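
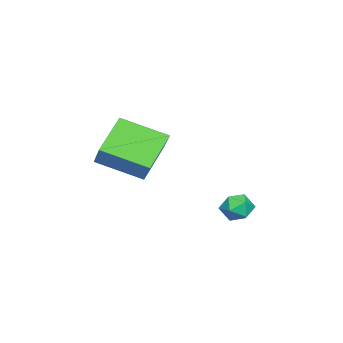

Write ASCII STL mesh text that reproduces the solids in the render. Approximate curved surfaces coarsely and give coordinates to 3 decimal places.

solid 
facet normal -0.628 -0.390 -0.673
outer loop
vertex 0.839 -2.687 0.564
vertex -0.605 -2.417 1.754
vertex 0.529 -0.804 -0.238
endloop
endfacet
facet normal 0.764 -0.142 -0.630
outer loop
vertex 1.465 -0.223 0.766
vertex 0.839 -2.687 0.564
vertex 0.529 -0.804 -0.238
endloop
endfacet
facet normal -0.628 -0.390 -0.673
outer loop
vertex 0.529 -0.804 -0.238
vertex -0.605 -2.417 1.754
vertex -0.914 -0.534 0.952
endloop
endfacet
facet normal -0.149 0.910 -0.387
outer loop
vertex -0.914 -0.534 0.952
vertex 1.465 -0.223 0.766
vertex 0.529 -0.804 -0.238
endloop
endfacet
facet normal 0.149 -0.910 0.387
outer loop
vertex 0.839 -2.687 0.564
vertex 0.331 -1.836 2.758
vertex -0.605 -2.417 1.754
endloop
endfacet
facet normal 0.764 -0.143 -0.629
outer loop
vertex 1.774 -2.106 1.568
vertex 0.839 -2.687 0.564
vertex 1.465 -0.223 0.766
endloop
endfacet
facet normal 0.149 -0.910 0.387
outer loop
vertex 1.774 -2.106 1.568
vertex 0.331 -1.836 2.758
vertex 0.839 -2.687 0.564
endloop
endfacet
facet normal -0.764 0.143 0.629
outer loop
vertex -0.605 -2.417 1.754
vertex 0.331 -1.836 2.758
vertex -0.914 -0.534 0.952
endloop
endfacet
facet normal -0.149 0.910 -0.387
outer loop
vertex 0.021 0.047 1.956
vertex 1.465 -0.223 0.766
vertex -0.914 -0.534 0.952
endloop
endfacet
facet normal -0.764 0.142 0.629
outer loop
vertex -0.914 -0.534 0.952
vertex 0.331 -1.836 2.758
vertex 0.021 0.047 1.956
endloop
endfacet
facet normal 0.628 0.390 0.674
outer loop
vertex 0.021 0.047 1.956
vertex 1.774 -2.106 1.568
vertex 1.465 -0.223 0.766
endloop
endfacet
facet normal 0.628 0.390 0.673
outer loop
vertex 0.331 -1.836 2.758
vertex 1.774 -2.106 1.568
vertex 0.021 0.047 1.956
endloop
endfacet
facet normal -0.188 0.751 0.632
outer loop
vertex 0.518 3.545 -1.072
vertex 0.399 3.074 -0.548
vertex 1.057 3.33 -0.656
endloop
endfacet
facet normal 0.279 0.951 0.131
outer loop
vertex 0.518 3.545 -1.072
vertex 1.057 3.33 -0.656
vertex 1.155 3.398 -1.361
endloop
endfacet
facet normal -0.031 0.861 -0.507
outer loop
vertex 0.518 3.545 -1.072
vertex 1.155 3.398 -1.361
vertex 0.557 3.184 -1.688
endloop
endfacet
facet normal -0.688 0.606 -0.399
outer loop
vertex 0.518 3.545 -1.072
vertex 0.557 3.184 -1.688
vertex 0.089 2.983 -1.186
endloop
endfacet
facet normal -0.786 0.538 0.305
outer loop
vertex 0.518 3.545 -1.072
vertex 0.089 2.983 -1.186
vertex 0.399 3.074 -0.548
endloop
endfacet
facet normal 0.840 0.516 0.167
outer loop
vertex 1.155 3.398 -1.361
vertex 1.057 3.33 -0.656
vertex 1.431 2.837 -1.014
endloop
endfacet
facet normal 0.086 0.191 0.978
outer loop
vertex 1.057 3.33 -0.656
vertex 0.399 3.074 -0.548
vertex 0.963 2.636 -0.512
endloop
endfacet
facet normal -0.880 -0.155 0.450
outer loop
vertex 0.399 3.074 -0.548
vertex 0.089 2.983 -1.186
vertex 0.365 2.422 -0.839
endloop
endfacet
facet normal -0.722 -0.046 -0.691
outer loop
vertex 0.089 2.983 -1.186
vertex 0.557 3.184 -1.688
vertex 0.463 2.49 -1.544
endloop
endfacet
facet normal 0.341 0.368 -0.865
outer loop
vertex 0.557 3.184 -1.688
vertex 1.155 3.398 -1.361
vertex 1.121 2.746 -1.652
endloop
endfacet
facet normal 0.688 -0.606 0.399
outer loop
vertex 1.002 2.275 -1.128
vertex 1.431 2.837 -1.014
vertex 0.963 2.636 -0.512
endloop
endfacet
facet normal 0.031 -0.861 0.507
outer loop
vertex 1.002 2.275 -1.128
vertex 0.963 2.636 -0.512
vertex 0.365 2.422 -0.839
endloop
endfacet
facet normal -0.279 -0.951 -0.131
outer loop
vertex 1.002 2.275 -1.128
vertex 0.365 2.422 -0.839
vertex 0.463 2.49 -1.544
endloop
endfacet
facet normal 0.188 -0.751 -0.632
outer loop
vertex 1.002 2.275 -1.128
vertex 0.463 2.49 -1.544
vertex 1.121 2.746 -1.652
endloop
endfacet
facet normal 0.786 -0.538 -0.305
outer loop
vertex 1.002 2.275 -1.128
vertex 1.121 2.746 -1.652
vertex 1.431 2.837 -1.014
endloop
endfacet
facet normal 0.722 0.046 0.691
outer loop
vertex 0.963 2.636 -0.512
vertex 1.431 2.837 -1.014
vertex 1.057 3.33 -0.656
endloop
endfacet
facet normal -0.341 -0.368 0.865
outer loop
vertex 0.365 2.422 -0.839
vertex 0.963 2.636 -0.512
vertex 0.399 3.074 -0.548
endloop
endfacet
facet normal -0.840 -0.516 -0.167
outer loop
vertex 0.463 2.49 -1.544
vertex 0.365 2.422 -0.839
vertex 0.089 2.983 -1.186
endloop
endfacet
facet normal -0.086 -0.191 -0.978
outer loop
vertex 1.121 2.746 -1.652
vertex 0.463 2.49 -1.544
vertex 0.557 3.184 -1.688
endloop
endfacet
facet normal 0.880 0.155 -0.450
outer loop
vertex 1.431 2.837 -1.014
vertex 1.121 2.746 -1.652
vertex 1.155 3.398 -1.361
endloop
endfacet

endsolid


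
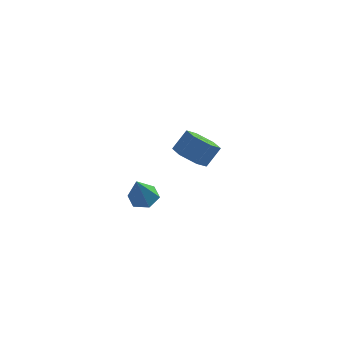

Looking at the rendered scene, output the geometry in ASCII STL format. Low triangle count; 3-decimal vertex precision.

solid 
facet normal -0.460 -0.457 -0.761
outer loop
vertex 0.915 2.936 -2.417
vertex 0.613 2.415 -1.922
vertex 0.224 3.072 -2.081
endloop
endfacet
facet normal -0.064 0.872 -0.485
outer loop
vertex 0.915 2.936 -2.417
vertex 0.224 3.072 -2.081
vertex 1.389 3.407 -1.633
endloop
endfacet
facet normal -0.065 0.873 -0.484
outer loop
vertex 1.389 3.407 -1.633
vertex 0.224 3.072 -2.081
vertex 0.698 3.542 -1.297
endloop
endfacet
facet normal 0.460 0.456 0.762
outer loop
vertex 1.389 3.407 -1.633
vertex 0.698 3.542 -1.297
vertex 1.087 2.885 -1.138
endloop
endfacet
facet normal -0.460 -0.456 -0.762
outer loop
vertex 0.224 3.072 -2.081
vertex 0.613 2.415 -1.922
vertex -0.078 2.55 -1.586
endloop
endfacet
facet normal -0.799 0.587 0.131
outer loop
vertex 0.224 3.072 -2.081
vertex -0.078 2.55 -1.586
vertex 0.698 3.542 -1.297
endloop
endfacet
facet normal -0.799 0.587 0.130
outer loop
vertex 0.698 3.542 -1.297
vertex -0.078 2.55 -1.586
vertex 0.396 3.021 -0.802
endloop
endfacet
facet normal 0.460 0.457 0.761
outer loop
vertex 0.698 3.542 -1.297
vertex 0.396 3.021 -0.802
vertex 1.087 2.885 -1.138
endloop
endfacet
facet normal -0.460 -0.456 -0.762
outer loop
vertex -0.078 2.55 -1.586
vertex 0.613 2.415 -1.922
vertex 0.311 1.893 -1.427
endloop
endfacet
facet normal -0.734 -0.286 0.616
outer loop
vertex -0.078 2.55 -1.586
vertex 0.311 1.893 -1.427
vertex 0.396 3.021 -0.802
endloop
endfacet
facet normal -0.734 -0.286 0.616
outer loop
vertex 0.396 3.021 -0.802
vertex 0.311 1.893 -1.427
vertex 0.785 2.364 -0.643
endloop
endfacet
facet normal 0.460 0.457 0.761
outer loop
vertex 0.396 3.021 -0.802
vertex 0.785 2.364 -0.643
vertex 1.087 2.885 -1.138
endloop
endfacet
facet normal -0.460 -0.456 -0.762
outer loop
vertex 0.311 1.893 -1.427
vertex 0.613 2.415 -1.922
vertex 1.002 1.758 -1.763
endloop
endfacet
facet normal 0.065 -0.872 0.485
outer loop
vertex 0.311 1.893 -1.427
vertex 1.002 1.758 -1.763
vertex 0.785 2.364 -0.643
endloop
endfacet
facet normal 0.064 -0.872 0.484
outer loop
vertex 0.785 2.364 -0.643
vertex 1.002 1.758 -1.763
vertex 1.476 2.228 -0.979
endloop
endfacet
facet normal 0.460 0.457 0.761
outer loop
vertex 0.785 2.364 -0.643
vertex 1.476 2.228 -0.979
vertex 1.087 2.885 -1.138
endloop
endfacet
facet normal -0.460 -0.457 -0.761
outer loop
vertex 1.002 1.758 -1.763
vertex 0.613 2.415 -1.922
vertex 1.304 2.279 -2.258
endloop
endfacet
facet normal 0.799 -0.587 -0.131
outer loop
vertex 1.002 1.758 -1.763
vertex 1.304 2.279 -2.258
vertex 1.476 2.228 -0.979
endloop
endfacet
facet normal 0.799 -0.587 -0.131
outer loop
vertex 1.476 2.228 -0.979
vertex 1.304 2.279 -2.258
vertex 1.778 2.75 -1.474
endloop
endfacet
facet normal 0.460 0.456 0.762
outer loop
vertex 1.476 2.228 -0.979
vertex 1.778 2.75 -1.474
vertex 1.087 2.885 -1.138
endloop
endfacet
facet normal -0.460 -0.457 -0.761
outer loop
vertex 1.304 2.279 -2.258
vertex 0.613 2.415 -1.922
vertex 0.915 2.936 -2.417
endloop
endfacet
facet normal 0.734 0.286 -0.616
outer loop
vertex 1.304 2.279 -2.258
vertex 0.915 2.936 -2.417
vertex 1.778 2.75 -1.474
endloop
endfacet
facet normal 0.734 0.286 -0.616
outer loop
vertex 1.778 2.75 -1.474
vertex 0.915 2.936 -2.417
vertex 1.389 3.407 -1.633
endloop
endfacet
facet normal 0.460 0.456 0.762
outer loop
vertex 1.778 2.75 -1.474
vertex 1.389 3.407 -1.633
vertex 1.087 2.885 -1.138
endloop
endfacet
facet normal 0.104 0.419 -0.902
outer loop
vertex 0.309 -2.167 -0.846
vertex -0.288 -2.141 -0.903
vertex 0.01 -1.683 -0.656
endloop
endfacet
facet normal 0.769 0.243 0.592
outer loop
vertex 0.309 -2.167 -0.846
vertex 0.01 -1.683 -0.656
vertex -0.432 -2.719 0.343
endloop
endfacet
facet normal 0.104 0.419 -0.902
outer loop
vertex 0.01 -1.683 -0.656
vertex -0.288 -2.141 -0.903
vertex -0.587 -1.657 -0.713
endloop
endfacet
facet normal -0.037 0.702 0.711
outer loop
vertex 0.01 -1.683 -0.656
vertex -0.587 -1.657 -0.713
vertex -0.432 -2.719 0.343
endloop
endfacet
facet normal 0.104 0.418 -0.902
outer loop
vertex -0.587 -1.657 -0.713
vertex -0.288 -2.141 -0.903
vertex -0.885 -2.116 -0.96
endloop
endfacet
facet normal -0.843 0.312 0.438
outer loop
vertex -0.587 -1.657 -0.713
vertex -0.885 -2.116 -0.96
vertex -0.432 -2.719 0.343
endloop
endfacet
facet normal 0.104 0.418 -0.902
outer loop
vertex -0.885 -2.116 -0.96
vertex -0.288 -2.141 -0.903
vertex -0.586 -2.6 -1.15
endloop
endfacet
facet normal -0.842 -0.538 0.044
outer loop
vertex -0.885 -2.116 -0.96
vertex -0.586 -2.6 -1.15
vertex -0.432 -2.719 0.343
endloop
endfacet
facet normal 0.104 0.418 -0.902
outer loop
vertex -0.586 -2.6 -1.15
vertex -0.288 -2.141 -0.903
vertex 0.011 -2.626 -1.093
endloop
endfacet
facet normal -0.036 -0.996 -0.076
outer loop
vertex -0.586 -2.6 -1.15
vertex 0.011 -2.626 -1.093
vertex -0.432 -2.719 0.343
endloop
endfacet
facet normal 0.104 0.418 -0.902
outer loop
vertex 0.011 -2.626 -1.093
vertex -0.288 -2.141 -0.903
vertex 0.309 -2.167 -0.846
endloop
endfacet
facet normal 0.770 -0.607 0.198
outer loop
vertex 0.011 -2.626 -1.093
vertex 0.309 -2.167 -0.846
vertex -0.432 -2.719 0.343
endloop
endfacet

endsolid


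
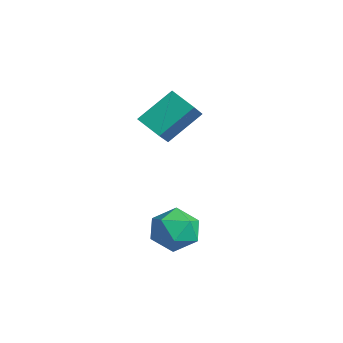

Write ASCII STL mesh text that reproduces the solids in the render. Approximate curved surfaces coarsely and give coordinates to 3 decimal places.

solid 
facet normal -0.416 0.876 -0.244
outer loop
vertex 3.134 -2.716 -3.04
vertex 2.566 -2.828 -2.473
vertex 3.256 -2.448 -2.285
endloop
endfacet
facet normal 0.287 0.887 -0.361
outer loop
vertex 3.134 -2.716 -3.04
vertex 3.256 -2.448 -2.285
vertex 3.858 -2.808 -2.69
endloop
endfacet
facet normal 0.443 0.361 -0.821
outer loop
vertex 3.134 -2.716 -3.04
vertex 3.858 -2.808 -2.69
vertex 3.54 -3.411 -3.127
endloop
endfacet
facet normal -0.166 0.026 -0.986
outer loop
vertex 3.134 -2.716 -3.04
vertex 3.54 -3.411 -3.127
vertex 2.742 -3.423 -2.993
endloop
endfacet
facet normal -0.696 0.344 -0.630
outer loop
vertex 3.134 -2.716 -3.04
vertex 2.742 -3.423 -2.993
vertex 2.566 -2.828 -2.473
endloop
endfacet
facet normal 0.617 0.744 0.255
outer loop
vertex 3.858 -2.808 -2.69
vertex 3.256 -2.448 -2.285
vertex 3.738 -2.977 -1.907
endloop
endfacet
facet normal -0.522 0.727 0.446
outer loop
vertex 3.256 -2.448 -2.285
vertex 2.566 -2.828 -2.473
vertex 2.94 -2.989 -1.773
endloop
endfacet
facet normal -0.975 -0.133 -0.178
outer loop
vertex 2.566 -2.828 -2.473
vertex 2.742 -3.423 -2.993
vertex 2.622 -3.592 -2.21
endloop
endfacet
facet normal -0.117 -0.646 -0.755
outer loop
vertex 2.742 -3.423 -2.993
vertex 3.54 -3.411 -3.127
vertex 3.224 -3.952 -2.615
endloop
endfacet
facet normal 0.867 -0.104 -0.487
outer loop
vertex 3.54 -3.411 -3.127
vertex 3.858 -2.808 -2.69
vertex 3.914 -3.572 -2.427
endloop
endfacet
facet normal 0.166 -0.026 0.986
outer loop
vertex 3.346 -3.684 -1.86
vertex 3.738 -2.977 -1.907
vertex 2.94 -2.989 -1.773
endloop
endfacet
facet normal -0.443 -0.361 0.821
outer loop
vertex 3.346 -3.684 -1.86
vertex 2.94 -2.989 -1.773
vertex 2.622 -3.592 -2.21
endloop
endfacet
facet normal -0.287 -0.887 0.361
outer loop
vertex 3.346 -3.684 -1.86
vertex 2.622 -3.592 -2.21
vertex 3.224 -3.952 -2.615
endloop
endfacet
facet normal 0.416 -0.876 0.244
outer loop
vertex 3.346 -3.684 -1.86
vertex 3.224 -3.952 -2.615
vertex 3.914 -3.572 -2.427
endloop
endfacet
facet normal 0.696 -0.344 0.630
outer loop
vertex 3.346 -3.684 -1.86
vertex 3.914 -3.572 -2.427
vertex 3.738 -2.977 -1.907
endloop
endfacet
facet normal 0.117 0.646 0.755
outer loop
vertex 2.94 -2.989 -1.773
vertex 3.738 -2.977 -1.907
vertex 3.256 -2.448 -2.285
endloop
endfacet
facet normal -0.867 0.104 0.487
outer loop
vertex 2.622 -3.592 -2.21
vertex 2.94 -2.989 -1.773
vertex 2.566 -2.828 -2.473
endloop
endfacet
facet normal -0.617 -0.744 -0.255
outer loop
vertex 3.224 -3.952 -2.615
vertex 2.622 -3.592 -2.21
vertex 2.742 -3.423 -2.993
endloop
endfacet
facet normal 0.522 -0.727 -0.446
outer loop
vertex 3.914 -3.572 -2.427
vertex 3.224 -3.952 -2.615
vertex 3.54 -3.411 -3.127
endloop
endfacet
facet normal 0.975 0.133 0.178
outer loop
vertex 3.738 -2.977 -1.907
vertex 3.914 -3.572 -2.427
vertex 3.858 -2.808 -2.69
endloop
endfacet
facet normal -0.557 0.545 -0.627
outer loop
vertex 0.06 -1.32 0.921
vertex 0.824 -1.011 0.511
vertex 0.013 -2.418 0.007
endloop
endfacet
facet normal -0.830 -0.335 0.445
outer loop
vertex 0.636 -3.029 0.709
vertex 0.06 -1.32 0.921
vertex 0.013 -2.418 0.007
endloop
endfacet
facet normal -0.557 0.545 -0.627
outer loop
vertex 0.013 -2.418 0.007
vertex 0.824 -1.011 0.511
vertex 0.776 -2.11 -0.403
endloop
endfacet
facet normal -0.033 -0.768 -0.639
outer loop
vertex 0.776 -2.11 -0.403
vertex 0.636 -3.029 0.709
vertex 0.013 -2.418 0.007
endloop
endfacet
facet normal 0.033 0.768 0.640
outer loop
vertex 0.06 -1.32 0.921
vertex 1.447 -1.622 1.213
vertex 0.824 -1.011 0.511
endloop
endfacet
facet normal -0.830 -0.335 0.446
outer loop
vertex 0.684 -1.93 1.623
vertex 0.06 -1.32 0.921
vertex 0.636 -3.029 0.709
endloop
endfacet
facet normal 0.033 0.769 0.639
outer loop
vertex 0.684 -1.93 1.623
vertex 1.447 -1.622 1.213
vertex 0.06 -1.32 0.921
endloop
endfacet
facet normal 0.830 0.334 -0.446
outer loop
vertex 0.824 -1.011 0.511
vertex 1.447 -1.622 1.213
vertex 0.776 -2.11 -0.403
endloop
endfacet
facet normal -0.032 -0.768 -0.639
outer loop
vertex 1.4 -2.72 0.299
vertex 0.636 -3.029 0.709
vertex 0.776 -2.11 -0.403
endloop
endfacet
facet normal 0.830 0.336 -0.446
outer loop
vertex 0.776 -2.11 -0.403
vertex 1.447 -1.622 1.213
vertex 1.4 -2.72 0.299
endloop
endfacet
facet normal 0.557 -0.545 0.627
outer loop
vertex 1.4 -2.72 0.299
vertex 0.684 -1.93 1.623
vertex 0.636 -3.029 0.709
endloop
endfacet
facet normal 0.557 -0.545 0.627
outer loop
vertex 1.447 -1.622 1.213
vertex 0.684 -1.93 1.623
vertex 1.4 -2.72 0.299
endloop
endfacet

endsolid


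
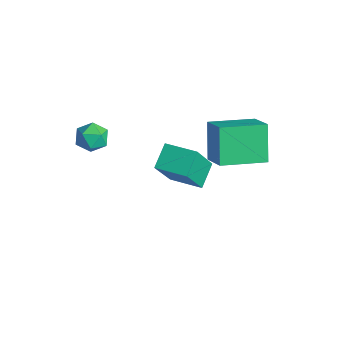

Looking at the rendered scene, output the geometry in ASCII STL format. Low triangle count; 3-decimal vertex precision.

solid 
facet normal -0.822 0.146 -0.550
outer loop
vertex -0.559 0.125 1.181
vertex 0.012 1.986 0.822
vertex 0.289 -0.408 -0.229
endloop
endfacet
facet normal -0.288 -0.940 0.182
outer loop
vertex 1.408 -0.606 0.518
vertex -0.559 0.125 1.181
vertex 0.289 -0.408 -0.229
endloop
endfacet
facet normal -0.823 0.146 -0.549
outer loop
vertex 0.289 -0.408 -0.229
vertex 0.012 1.986 0.822
vertex 0.86 1.454 -0.589
endloop
endfacet
facet normal 0.490 -0.308 -0.816
outer loop
vertex 0.86 1.454 -0.589
vertex 1.408 -0.606 0.518
vertex 0.289 -0.408 -0.229
endloop
endfacet
facet normal -0.490 0.308 0.816
outer loop
vertex -0.559 0.125 1.181
vertex 1.131 1.788 1.569
vertex 0.012 1.986 0.822
endloop
endfacet
facet normal -0.288 -0.940 0.181
outer loop
vertex 0.56 -0.074 1.929
vertex -0.559 0.125 1.181
vertex 1.408 -0.606 0.518
endloop
endfacet
facet normal -0.490 0.308 0.815
outer loop
vertex 0.56 -0.074 1.929
vertex 1.131 1.788 1.569
vertex -0.559 0.125 1.181
endloop
endfacet
facet normal 0.288 0.940 -0.182
outer loop
vertex 0.012 1.986 0.822
vertex 1.131 1.788 1.569
vertex 0.86 1.454 -0.589
endloop
endfacet
facet normal 0.490 -0.308 -0.815
outer loop
vertex 1.979 1.255 0.159
vertex 1.408 -0.606 0.518
vertex 0.86 1.454 -0.589
endloop
endfacet
facet normal 0.289 0.940 -0.182
outer loop
vertex 0.86 1.454 -0.589
vertex 1.131 1.788 1.569
vertex 1.979 1.255 0.159
endloop
endfacet
facet normal 0.823 -0.146 0.550
outer loop
vertex 1.979 1.255 0.159
vertex 0.56 -0.074 1.929
vertex 1.408 -0.606 0.518
endloop
endfacet
facet normal 0.822 -0.146 0.550
outer loop
vertex 1.131 1.788 1.569
vertex 0.56 -0.074 1.929
vertex 1.979 1.255 0.159
endloop
endfacet
facet normal 0.185 -0.051 0.982
outer loop
vertex -2.833 -3.682 1.313
vertex -2.519 -4.342 1.22
vertex -2.112 -3.73 1.175
endloop
endfacet
facet normal 0.187 0.626 0.757
outer loop
vertex -2.833 -3.682 1.313
vertex -2.112 -3.73 1.175
vertex -2.515 -3.211 0.845
endloop
endfacet
facet normal -0.451 0.764 0.462
outer loop
vertex -2.833 -3.682 1.313
vertex -2.515 -3.211 0.845
vertex -3.172 -3.502 0.685
endloop
endfacet
facet normal -0.846 0.172 0.506
outer loop
vertex -2.833 -3.682 1.313
vertex -3.172 -3.502 0.685
vertex -3.175 -4.2 0.917
endloop
endfacet
facet normal -0.454 -0.332 0.827
outer loop
vertex -2.833 -3.682 1.313
vertex -3.175 -4.2 0.917
vertex -2.519 -4.342 1.22
endloop
endfacet
facet normal 0.683 0.687 0.247
outer loop
vertex -2.515 -3.211 0.845
vertex -2.112 -3.73 1.175
vertex -2.005 -3.58 0.463
endloop
endfacet
facet normal 0.679 -0.407 0.611
outer loop
vertex -2.112 -3.73 1.175
vertex -2.519 -4.342 1.22
vertex -2.008 -4.278 0.695
endloop
endfacet
facet normal -0.354 -0.863 0.361
outer loop
vertex -2.519 -4.342 1.22
vertex -3.175 -4.2 0.917
vertex -2.665 -4.569 0.535
endloop
endfacet
facet normal -0.986 -0.048 -0.158
outer loop
vertex -3.175 -4.2 0.917
vertex -3.172 -3.502 0.685
vertex -3.068 -4.05 0.205
endloop
endfacet
facet normal -0.348 0.910 -0.227
outer loop
vertex -3.172 -3.502 0.685
vertex -2.515 -3.211 0.845
vertex -2.661 -3.438 0.16
endloop
endfacet
facet normal 0.846 -0.172 -0.506
outer loop
vertex -2.347 -4.098 0.067
vertex -2.005 -3.58 0.463
vertex -2.008 -4.278 0.695
endloop
endfacet
facet normal 0.451 -0.764 -0.462
outer loop
vertex -2.347 -4.098 0.067
vertex -2.008 -4.278 0.695
vertex -2.665 -4.569 0.535
endloop
endfacet
facet normal -0.187 -0.626 -0.757
outer loop
vertex -2.347 -4.098 0.067
vertex -2.665 -4.569 0.535
vertex -3.068 -4.05 0.205
endloop
endfacet
facet normal -0.185 0.051 -0.982
outer loop
vertex -2.347 -4.098 0.067
vertex -3.068 -4.05 0.205
vertex -2.661 -3.438 0.16
endloop
endfacet
facet normal 0.454 0.332 -0.827
outer loop
vertex -2.347 -4.098 0.067
vertex -2.661 -3.438 0.16
vertex -2.005 -3.58 0.463
endloop
endfacet
facet normal 0.986 0.048 0.158
outer loop
vertex -2.008 -4.278 0.695
vertex -2.005 -3.58 0.463
vertex -2.112 -3.73 1.175
endloop
endfacet
facet normal 0.348 -0.910 0.227
outer loop
vertex -2.665 -4.569 0.535
vertex -2.008 -4.278 0.695
vertex -2.519 -4.342 1.22
endloop
endfacet
facet normal -0.683 -0.687 -0.247
outer loop
vertex -3.068 -4.05 0.205
vertex -2.665 -4.569 0.535
vertex -3.175 -4.2 0.917
endloop
endfacet
facet normal -0.679 0.407 -0.611
outer loop
vertex -2.661 -3.438 0.16
vertex -3.068 -4.05 0.205
vertex -3.172 -3.502 0.685
endloop
endfacet
facet normal 0.354 0.863 -0.361
outer loop
vertex -2.005 -3.58 0.463
vertex -2.661 -3.438 0.16
vertex -2.515 -3.211 0.845
endloop
endfacet
facet normal -0.856 -0.510 -0.080
outer loop
vertex -1.848 -1.509 -2.128
vertex -2.427 -0.634 -1.507
vertex -2.286 -0.481 -3.988
endloop
endfacet
facet normal 0.475 -0.718 -0.509
outer loop
vertex -1.053 0.254 -3.873
vertex -1.848 -1.509 -2.128
vertex -2.286 -0.481 -3.988
endloop
endfacet
facet normal -0.856 -0.510 -0.080
outer loop
vertex -2.286 -0.481 -3.988
vertex -2.427 -0.634 -1.507
vertex -2.866 0.395 -3.367
endloop
endfacet
facet normal -0.202 0.474 -0.857
outer loop
vertex -2.866 0.395 -3.367
vertex -1.053 0.254 -3.873
vertex -2.286 -0.481 -3.988
endloop
endfacet
facet normal 0.203 -0.474 0.857
outer loop
vertex -1.848 -1.509 -2.128
vertex -1.194 0.101 -1.392
vertex -2.427 -0.634 -1.507
endloop
endfacet
facet normal 0.475 -0.718 -0.509
outer loop
vertex -0.614 -0.775 -2.013
vertex -1.848 -1.509 -2.128
vertex -1.053 0.254 -3.873
endloop
endfacet
facet normal 0.202 -0.474 0.857
outer loop
vertex -0.614 -0.775 -2.013
vertex -1.194 0.101 -1.392
vertex -1.848 -1.509 -2.128
endloop
endfacet
facet normal -0.475 0.718 0.509
outer loop
vertex -2.427 -0.634 -1.507
vertex -1.194 0.101 -1.392
vertex -2.866 0.395 -3.367
endloop
endfacet
facet normal -0.202 0.474 -0.857
outer loop
vertex -1.632 1.129 -3.252
vertex -1.053 0.254 -3.873
vertex -2.866 0.395 -3.367
endloop
endfacet
facet normal -0.475 0.718 0.509
outer loop
vertex -2.866 0.395 -3.367
vertex -1.194 0.101 -1.392
vertex -1.632 1.129 -3.252
endloop
endfacet
facet normal 0.856 0.510 0.080
outer loop
vertex -1.632 1.129 -3.252
vertex -0.614 -0.775 -2.013
vertex -1.053 0.254 -3.873
endloop
endfacet
facet normal 0.856 0.510 0.080
outer loop
vertex -1.194 0.101 -1.392
vertex -0.614 -0.775 -2.013
vertex -1.632 1.129 -3.252
endloop
endfacet

endsolid


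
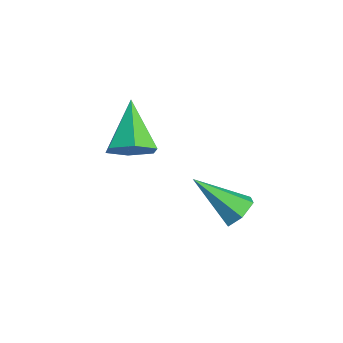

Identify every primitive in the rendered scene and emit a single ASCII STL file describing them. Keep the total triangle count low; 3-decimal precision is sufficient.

solid 
facet normal 0.455 0.634 -0.625
outer loop
vertex 4.02 -1.613 -0.096
vertex 3.66 -1.152 0.11
vertex 4.203 -1.269 0.386
endloop
endfacet
facet normal 0.671 -0.700 0.245
outer loop
vertex 4.02 -1.613 -0.096
vertex 4.203 -1.269 0.386
vertex 2.86 -2.268 1.21
endloop
endfacet
facet normal 0.455 0.634 -0.626
outer loop
vertex 4.203 -1.269 0.386
vertex 3.66 -1.152 0.11
vertex 3.844 -0.808 0.592
endloop
endfacet
facet normal 0.514 0.017 0.858
outer loop
vertex 4.203 -1.269 0.386
vertex 3.844 -0.808 0.592
vertex 2.86 -2.268 1.21
endloop
endfacet
facet normal 0.455 0.634 -0.626
outer loop
vertex 3.844 -0.808 0.592
vertex 3.66 -1.152 0.11
vertex 3.301 -0.691 0.316
endloop
endfacet
facet normal -0.290 0.532 0.796
outer loop
vertex 3.844 -0.808 0.592
vertex 3.301 -0.691 0.316
vertex 2.86 -2.268 1.21
endloop
endfacet
facet normal 0.455 0.634 -0.625
outer loop
vertex 3.301 -0.691 0.316
vertex 3.66 -1.152 0.11
vertex 3.118 -1.035 -0.166
endloop
endfacet
facet normal -0.936 0.330 0.120
outer loop
vertex 3.301 -0.691 0.316
vertex 3.118 -1.035 -0.166
vertex 2.86 -2.268 1.21
endloop
endfacet
facet normal 0.455 0.634 -0.625
outer loop
vertex 3.118 -1.035 -0.166
vertex 3.66 -1.152 0.11
vertex 3.477 -1.496 -0.372
endloop
endfacet
facet normal -0.779 -0.387 -0.493
outer loop
vertex 3.118 -1.035 -0.166
vertex 3.477 -1.496 -0.372
vertex 2.86 -2.268 1.21
endloop
endfacet
facet normal 0.455 0.634 -0.625
outer loop
vertex 3.477 -1.496 -0.372
vertex 3.66 -1.152 0.11
vertex 4.02 -1.613 -0.096
endloop
endfacet
facet normal 0.025 -0.902 -0.431
outer loop
vertex 3.477 -1.496 -0.372
vertex 4.02 -1.613 -0.096
vertex 2.86 -2.268 1.21
endloop
endfacet
facet normal 0.773 -0.234 -0.590
outer loop
vertex 1.215 -2.79 1.304
vertex 0.823 -3.453 1.053
vertex 0.731 -2.754 0.655
endloop
endfacet
facet normal -0.079 0.990 0.114
outer loop
vertex 1.215 -2.79 1.304
vertex 0.731 -2.754 0.655
vertex -0.583 -3.027 2.127
endloop
endfacet
facet normal 0.773 -0.234 -0.590
outer loop
vertex 0.731 -2.754 0.655
vertex 0.823 -3.453 1.053
vertex 0.339 -3.417 0.405
endloop
endfacet
facet normal -0.661 0.573 -0.484
outer loop
vertex 0.731 -2.754 0.655
vertex 0.339 -3.417 0.405
vertex -0.583 -3.027 2.127
endloop
endfacet
facet normal 0.773 -0.234 -0.590
outer loop
vertex 0.339 -3.417 0.405
vertex 0.823 -3.453 1.053
vertex 0.431 -4.116 0.803
endloop
endfacet
facet normal -0.861 -0.333 -0.385
outer loop
vertex 0.339 -3.417 0.405
vertex 0.431 -4.116 0.803
vertex -0.583 -3.027 2.127
endloop
endfacet
facet normal 0.773 -0.235 -0.589
outer loop
vertex 0.431 -4.116 0.803
vertex 0.823 -3.453 1.053
vertex 0.915 -4.152 1.452
endloop
endfacet
facet normal -0.477 -0.822 0.310
outer loop
vertex 0.431 -4.116 0.803
vertex 0.915 -4.152 1.452
vertex -0.583 -3.027 2.127
endloop
endfacet
facet normal 0.773 -0.235 -0.589
outer loop
vertex 0.915 -4.152 1.452
vertex 0.823 -3.453 1.053
vertex 1.307 -3.489 1.702
endloop
endfacet
facet normal 0.105 -0.405 0.908
outer loop
vertex 0.915 -4.152 1.452
vertex 1.307 -3.489 1.702
vertex -0.583 -3.027 2.127
endloop
endfacet
facet normal 0.773 -0.234 -0.590
outer loop
vertex 1.307 -3.489 1.702
vertex 0.823 -3.453 1.053
vertex 1.215 -2.79 1.304
endloop
endfacet
facet normal 0.305 0.501 0.810
outer loop
vertex 1.307 -3.489 1.702
vertex 1.215 -2.79 1.304
vertex -0.583 -3.027 2.127
endloop
endfacet

endsolid


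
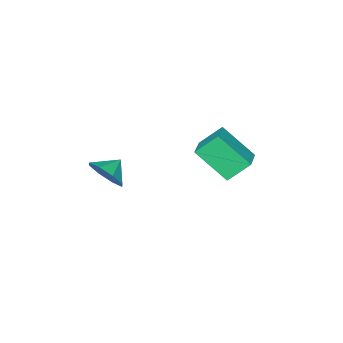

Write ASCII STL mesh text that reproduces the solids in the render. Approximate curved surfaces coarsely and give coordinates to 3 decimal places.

solid 
facet normal 0.869 0.012 -0.495
outer loop
vertex 2.422 -3.341 3.029
vertex 1.937 -3.464 2.175
vertex 2.23 -2.682 2.708
endloop
endfacet
facet normal -0.259 0.361 0.896
outer loop
vertex 2.422 -3.341 3.029
vertex 2.23 -2.682 2.708
vertex 1.043 -3.476 2.685
endloop
endfacet
facet normal 0.869 0.012 -0.495
outer loop
vertex 2.23 -2.682 2.708
vertex 1.937 -3.464 2.175
vertex 1.866 -2.482 2.074
endloop
endfacet
facet normal -0.487 0.713 0.504
outer loop
vertex 2.23 -2.682 2.708
vertex 1.866 -2.482 2.074
vertex 1.043 -3.476 2.685
endloop
endfacet
facet normal 0.869 0.012 -0.495
outer loop
vertex 1.866 -2.482 2.074
vertex 1.937 -3.464 2.175
vertex 1.544 -2.857 1.499
endloop
endfacet
facet normal -0.767 0.642 0.011
outer loop
vertex 1.866 -2.482 2.074
vertex 1.544 -2.857 1.499
vertex 1.043 -3.476 2.685
endloop
endfacet
facet normal 0.869 0.012 -0.494
outer loop
vertex 1.544 -2.857 1.499
vertex 1.937 -3.464 2.175
vertex 1.453 -3.587 1.321
endloop
endfacet
facet normal -0.936 0.189 -0.297
outer loop
vertex 1.544 -2.857 1.499
vertex 1.453 -3.587 1.321
vertex 1.043 -3.476 2.685
endloop
endfacet
facet normal 0.869 0.012 -0.494
outer loop
vertex 1.453 -3.587 1.321
vertex 1.937 -3.464 2.175
vertex 1.645 -4.246 1.643
endloop
endfacet
facet normal -0.895 -0.377 -0.238
outer loop
vertex 1.453 -3.587 1.321
vertex 1.645 -4.246 1.643
vertex 1.043 -3.476 2.685
endloop
endfacet
facet normal 0.869 0.013 -0.495
outer loop
vertex 1.645 -4.246 1.643
vertex 1.937 -3.464 2.175
vertex 2.009 -4.446 2.276
endloop
endfacet
facet normal -0.667 -0.729 0.153
outer loop
vertex 1.645 -4.246 1.643
vertex 2.009 -4.446 2.276
vertex 1.043 -3.476 2.685
endloop
endfacet
facet normal 0.869 0.013 -0.495
outer loop
vertex 2.009 -4.446 2.276
vertex 1.937 -3.464 2.175
vertex 2.331 -4.071 2.851
endloop
endfacet
facet normal -0.387 -0.658 0.646
outer loop
vertex 2.009 -4.446 2.276
vertex 2.331 -4.071 2.851
vertex 1.043 -3.476 2.685
endloop
endfacet
facet normal 0.869 0.012 -0.495
outer loop
vertex 2.331 -4.071 2.851
vertex 1.937 -3.464 2.175
vertex 2.422 -3.341 3.029
endloop
endfacet
facet normal -0.218 -0.205 0.954
outer loop
vertex 2.331 -4.071 2.851
vertex 2.422 -3.341 3.029
vertex 1.043 -3.476 2.685
endloop
endfacet
facet normal -0.781 -0.568 -0.260
outer loop
vertex -3.527 -3.276 1.455
vertex -4.344 -2.618 2.47
vertex -4.122 -1.803 0.021
endloop
endfacet
facet normal 0.560 -0.451 -0.695
outer loop
vertex -3.076 -1.042 0.37
vertex -3.527 -3.276 1.455
vertex -4.122 -1.803 0.021
endloop
endfacet
facet normal -0.781 -0.568 -0.260
outer loop
vertex -4.122 -1.803 0.021
vertex -4.344 -2.618 2.47
vertex -4.939 -1.145 1.037
endloop
endfacet
facet normal -0.278 0.689 -0.670
outer loop
vertex -4.939 -1.145 1.037
vertex -3.076 -1.042 0.37
vertex -4.122 -1.803 0.021
endloop
endfacet
facet normal 0.278 -0.689 0.670
outer loop
vertex -3.527 -3.276 1.455
vertex -3.298 -1.857 2.819
vertex -4.344 -2.618 2.47
endloop
endfacet
facet normal 0.559 -0.451 -0.696
outer loop
vertex -2.481 -2.515 1.803
vertex -3.527 -3.276 1.455
vertex -3.076 -1.042 0.37
endloop
endfacet
facet normal 0.278 -0.689 0.670
outer loop
vertex -2.481 -2.515 1.803
vertex -3.298 -1.857 2.819
vertex -3.527 -3.276 1.455
endloop
endfacet
facet normal -0.560 0.450 0.695
outer loop
vertex -4.344 -2.618 2.47
vertex -3.298 -1.857 2.819
vertex -4.939 -1.145 1.037
endloop
endfacet
facet normal -0.278 0.688 -0.670
outer loop
vertex -3.893 -0.384 1.385
vertex -3.076 -1.042 0.37
vertex -4.939 -1.145 1.037
endloop
endfacet
facet normal -0.559 0.451 0.695
outer loop
vertex -4.939 -1.145 1.037
vertex -3.298 -1.857 2.819
vertex -3.893 -0.384 1.385
endloop
endfacet
facet normal 0.781 0.568 0.260
outer loop
vertex -3.893 -0.384 1.385
vertex -2.481 -2.515 1.803
vertex -3.076 -1.042 0.37
endloop
endfacet
facet normal 0.781 0.568 0.260
outer loop
vertex -3.298 -1.857 2.819
vertex -2.481 -2.515 1.803
vertex -3.893 -0.384 1.385
endloop
endfacet

endsolid


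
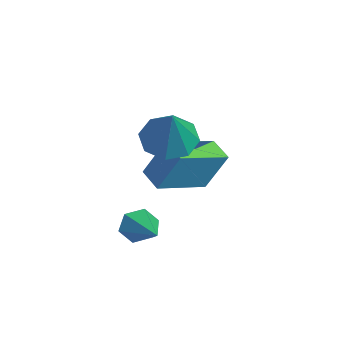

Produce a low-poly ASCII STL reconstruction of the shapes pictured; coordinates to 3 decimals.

solid 
facet normal -0.935 -0.129 -0.330
outer loop
vertex 2.319 1.122 -4.405
vertex 2.092 1.357 -3.854
vertex 2.211 1.75 -4.345
endloop
endfacet
facet normal 0.601 0.178 -0.779
outer loop
vertex 2.319 1.122 -4.405
vertex 2.211 1.75 -4.345
vertex 3.588 1.563 -3.326
endloop
endfacet
facet normal -0.935 -0.129 -0.330
outer loop
vertex 2.211 1.75 -4.345
vertex 2.092 1.357 -3.854
vertex 1.984 1.985 -3.794
endloop
endfacet
facet normal 0.316 0.913 -0.259
outer loop
vertex 2.211 1.75 -4.345
vertex 1.984 1.985 -3.794
vertex 3.588 1.563 -3.326
endloop
endfacet
facet normal -0.935 -0.129 -0.331
outer loop
vertex 1.984 1.985 -3.794
vertex 2.092 1.357 -3.854
vertex 1.865 1.591 -3.304
endloop
endfacet
facet normal 0.021 0.777 0.630
outer loop
vertex 1.984 1.985 -3.794
vertex 1.865 1.591 -3.304
vertex 3.588 1.563 -3.326
endloop
endfacet
facet normal -0.935 -0.129 -0.331
outer loop
vertex 1.865 1.591 -3.304
vertex 2.092 1.357 -3.854
vertex 1.973 0.963 -3.364
endloop
endfacet
facet normal 0.011 -0.093 0.996
outer loop
vertex 1.865 1.591 -3.304
vertex 1.973 0.963 -3.364
vertex 3.588 1.563 -3.326
endloop
endfacet
facet normal -0.935 -0.129 -0.331
outer loop
vertex 1.973 0.963 -3.364
vertex 2.092 1.357 -3.854
vertex 2.2 0.729 -3.914
endloop
endfacet
facet normal 0.297 -0.829 0.475
outer loop
vertex 1.973 0.963 -3.364
vertex 2.2 0.729 -3.914
vertex 3.588 1.563 -3.326
endloop
endfacet
facet normal -0.935 -0.129 -0.330
outer loop
vertex 2.2 0.729 -3.914
vertex 2.092 1.357 -3.854
vertex 2.319 1.122 -4.405
endloop
endfacet
facet normal 0.591 -0.694 -0.412
outer loop
vertex 2.2 0.729 -3.914
vertex 2.319 1.122 -4.405
vertex 3.588 1.563 -3.326
endloop
endfacet
facet normal -0.560 0.081 -0.825
outer loop
vertex 0.991 2.428 -1.847
vertex 0.275 2.724 -1.332
vertex 0.983 3.136 -1.772
endloop
endfacet
facet normal 0.989 0.027 -0.147
outer loop
vertex 0.991 2.428 -1.847
vertex 0.983 3.136 -1.772
vertex 1.285 2.576 0.152
endloop
endfacet
facet normal -0.560 0.082 -0.824
outer loop
vertex 0.983 3.136 -1.772
vertex 0.275 2.724 -1.332
vertex 0.561 3.602 -1.439
endloop
endfacet
facet normal 0.763 0.643 0.067
outer loop
vertex 0.983 3.136 -1.772
vertex 0.561 3.602 -1.439
vertex 1.285 2.576 0.152
endloop
endfacet
facet normal -0.561 0.082 -0.824
outer loop
vertex 0.561 3.602 -1.439
vertex 0.275 2.724 -1.332
vertex -0.028 3.554 -1.043
endloop
endfacet
facet normal 0.232 0.862 0.450
outer loop
vertex 0.561 3.602 -1.439
vertex -0.028 3.554 -1.043
vertex 1.285 2.576 0.152
endloop
endfacet
facet normal -0.561 0.082 -0.824
outer loop
vertex -0.028 3.554 -1.043
vertex 0.275 2.724 -1.332
vertex -0.44 3.019 -0.816
endloop
endfacet
facet normal -0.294 0.556 0.778
outer loop
vertex -0.028 3.554 -1.043
vertex -0.44 3.019 -0.816
vertex 1.285 2.576 0.152
endloop
endfacet
facet normal -0.561 0.081 -0.824
outer loop
vertex -0.44 3.019 -0.816
vertex 0.275 2.724 -1.332
vertex -0.432 2.312 -0.891
endloop
endfacet
facet normal -0.506 -0.097 0.857
outer loop
vertex -0.44 3.019 -0.816
vertex -0.432 2.312 -0.891
vertex 1.285 2.576 0.152
endloop
endfacet
facet normal -0.561 0.081 -0.824
outer loop
vertex -0.432 2.312 -0.891
vertex 0.275 2.724 -1.332
vertex -0.01 1.845 -1.224
endloop
endfacet
facet normal -0.281 -0.712 0.643
outer loop
vertex -0.432 2.312 -0.891
vertex -0.01 1.845 -1.224
vertex 1.285 2.576 0.152
endloop
endfacet
facet normal -0.562 0.081 -0.823
outer loop
vertex -0.01 1.845 -1.224
vertex 0.275 2.724 -1.332
vertex 0.579 1.893 -1.621
endloop
endfacet
facet normal 0.251 -0.933 0.259
outer loop
vertex -0.01 1.845 -1.224
vertex 0.579 1.893 -1.621
vertex 1.285 2.576 0.152
endloop
endfacet
facet normal -0.559 0.082 -0.825
outer loop
vertex 0.579 1.893 -1.621
vertex 0.275 2.724 -1.332
vertex 0.991 2.428 -1.847
endloop
endfacet
facet normal 0.776 -0.627 -0.068
outer loop
vertex 0.579 1.893 -1.621
vertex 0.991 2.428 -1.847
vertex 1.285 2.576 0.152
endloop
endfacet
facet normal -0.910 -0.276 0.310
outer loop
vertex -0.354 2.765 -1.892
vertex -1.092 4.475 -2.535
vertex -0.636 2.113 -3.303
endloop
endfacet
facet normal 0.375 -0.868 0.326
outer loop
vertex 0.192 2.365 -3.585
vertex -0.354 2.765 -1.892
vertex -0.636 2.113 -3.303
endloop
endfacet
facet normal -0.910 -0.276 0.310
outer loop
vertex -0.636 2.113 -3.303
vertex -1.092 4.475 -2.535
vertex -1.374 3.823 -3.946
endloop
endfacet
facet normal -0.179 -0.413 -0.893
outer loop
vertex -1.374 3.823 -3.946
vertex 0.192 2.365 -3.585
vertex -0.636 2.113 -3.303
endloop
endfacet
facet normal 0.179 0.413 0.893
outer loop
vertex -0.354 2.765 -1.892
vertex -0.264 4.727 -2.817
vertex -1.092 4.475 -2.535
endloop
endfacet
facet normal 0.375 -0.868 0.326
outer loop
vertex 0.474 3.017 -2.174
vertex -0.354 2.765 -1.892
vertex 0.192 2.365 -3.585
endloop
endfacet
facet normal 0.179 0.413 0.893
outer loop
vertex 0.474 3.017 -2.174
vertex -0.264 4.727 -2.817
vertex -0.354 2.765 -1.892
endloop
endfacet
facet normal -0.375 0.868 -0.326
outer loop
vertex -1.092 4.475 -2.535
vertex -0.264 4.727 -2.817
vertex -1.374 3.823 -3.946
endloop
endfacet
facet normal -0.179 -0.413 -0.893
outer loop
vertex -0.546 4.075 -4.228
vertex 0.192 2.365 -3.585
vertex -1.374 3.823 -3.946
endloop
endfacet
facet normal -0.375 0.868 -0.326
outer loop
vertex -1.374 3.823 -3.946
vertex -0.264 4.727 -2.817
vertex -0.546 4.075 -4.228
endloop
endfacet
facet normal 0.910 0.276 -0.310
outer loop
vertex -0.546 4.075 -4.228
vertex 0.474 3.017 -2.174
vertex 0.192 2.365 -3.585
endloop
endfacet
facet normal 0.910 0.276 -0.310
outer loop
vertex -0.264 4.727 -2.817
vertex 0.474 3.017 -2.174
vertex -0.546 4.075 -4.228
endloop
endfacet

endsolid


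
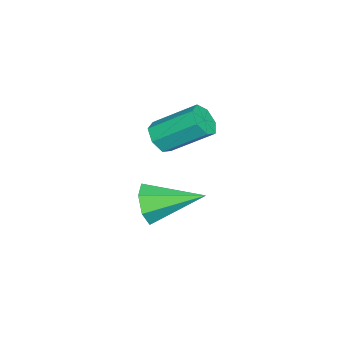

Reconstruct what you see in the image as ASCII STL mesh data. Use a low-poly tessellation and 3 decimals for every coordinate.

solid 
facet normal 0.111 -0.805 -0.583
outer loop
vertex 1.656 -1.662 -1.169
vertex 1.099 -1.603 -1.357
vertex 1.591 -1.37 -1.585
endloop
endfacet
facet normal 0.986 0.165 -0.038
outer loop
vertex 1.656 -1.662 -1.169
vertex 1.591 -1.37 -1.585
vertex 1.477 -0.376 -0.235
endloop
endfacet
facet normal 0.986 0.165 -0.038
outer loop
vertex 1.477 -0.376 -0.235
vertex 1.591 -1.37 -1.585
vertex 1.412 -0.083 -0.65
endloop
endfacet
facet normal -0.112 0.803 0.585
outer loop
vertex 1.477 -0.376 -0.235
vertex 1.412 -0.083 -0.65
vertex 0.921 -0.317 -0.423
endloop
endfacet
facet normal 0.111 -0.805 -0.583
outer loop
vertex 1.591 -1.37 -1.585
vertex 1.099 -1.603 -1.357
vertex 1.157 -1.253 -1.829
endloop
endfacet
facet normal 0.517 0.549 -0.657
outer loop
vertex 1.591 -1.37 -1.585
vertex 1.157 -1.253 -1.829
vertex 1.412 -0.083 -0.65
endloop
endfacet
facet normal 0.517 0.549 -0.657
outer loop
vertex 1.412 -0.083 -0.65
vertex 1.157 -1.253 -1.829
vertex 0.978 0.034 -0.894
endloop
endfacet
facet normal -0.112 0.803 0.585
outer loop
vertex 1.412 -0.083 -0.65
vertex 0.978 0.034 -0.894
vertex 0.921 -0.317 -0.423
endloop
endfacet
facet normal 0.112 -0.805 -0.583
outer loop
vertex 1.157 -1.253 -1.829
vertex 1.099 -1.603 -1.357
vertex 0.679 -1.4 -1.718
endloop
endfacet
facet normal -0.342 0.521 -0.782
outer loop
vertex 1.157 -1.253 -1.829
vertex 0.679 -1.4 -1.718
vertex 0.978 0.034 -0.894
endloop
endfacet
facet normal -0.342 0.521 -0.782
outer loop
vertex 0.978 0.034 -0.894
vertex 0.679 -1.4 -1.718
vertex 0.5 -0.113 -0.783
endloop
endfacet
facet normal -0.111 0.803 0.585
outer loop
vertex 0.978 0.034 -0.894
vertex 0.5 -0.113 -0.783
vertex 0.921 -0.317 -0.423
endloop
endfacet
facet normal 0.112 -0.805 -0.583
outer loop
vertex 0.679 -1.4 -1.718
vertex 1.099 -1.603 -1.357
vertex 0.518 -1.7 -1.335
endloop
endfacet
facet normal -0.943 0.100 -0.318
outer loop
vertex 0.679 -1.4 -1.718
vertex 0.518 -1.7 -1.335
vertex 0.5 -0.113 -0.783
endloop
endfacet
facet normal -0.943 0.100 -0.318
outer loop
vertex 0.5 -0.113 -0.783
vertex 0.518 -1.7 -1.335
vertex 0.339 -0.414 -0.401
endloop
endfacet
facet normal -0.112 0.803 0.586
outer loop
vertex 0.5 -0.113 -0.783
vertex 0.339 -0.414 -0.401
vertex 0.921 -0.317 -0.423
endloop
endfacet
facet normal 0.112 -0.803 -0.585
outer loop
vertex 0.518 -1.7 -1.335
vertex 1.099 -1.603 -1.357
vertex 0.795 -1.927 -0.97
endloop
endfacet
facet normal -0.833 -0.396 0.386
outer loop
vertex 0.518 -1.7 -1.335
vertex 0.795 -1.927 -0.97
vertex 0.339 -0.414 -0.401
endloop
endfacet
facet normal -0.834 -0.396 0.385
outer loop
vertex 0.339 -0.414 -0.401
vertex 0.795 -1.927 -0.97
vertex 0.616 -0.641 -0.035
endloop
endfacet
facet normal -0.112 0.804 0.584
outer loop
vertex 0.339 -0.414 -0.401
vertex 0.616 -0.641 -0.035
vertex 0.921 -0.317 -0.423
endloop
endfacet
facet normal 0.112 -0.804 -0.584
outer loop
vertex 0.795 -1.927 -0.97
vertex 1.099 -1.603 -1.357
vertex 1.301 -1.91 -0.896
endloop
endfacet
facet normal -0.097 -0.594 0.799
outer loop
vertex 0.795 -1.927 -0.97
vertex 1.301 -1.91 -0.896
vertex 0.616 -0.641 -0.035
endloop
endfacet
facet normal -0.097 -0.594 0.799
outer loop
vertex 0.616 -0.641 -0.035
vertex 1.301 -1.91 -0.896
vertex 1.122 -0.624 0.039
endloop
endfacet
facet normal -0.112 0.804 0.583
outer loop
vertex 0.616 -0.641 -0.035
vertex 1.122 -0.624 0.039
vertex 0.921 -0.317 -0.423
endloop
endfacet
facet normal 0.112 -0.804 -0.584
outer loop
vertex 1.301 -1.91 -0.896
vertex 1.099 -1.603 -1.357
vertex 1.656 -1.662 -1.169
endloop
endfacet
facet normal 0.712 -0.346 0.612
outer loop
vertex 1.301 -1.91 -0.896
vertex 1.656 -1.662 -1.169
vertex 1.122 -0.624 0.039
endloop
endfacet
facet normal 0.713 -0.345 0.611
outer loop
vertex 1.122 -0.624 0.039
vertex 1.656 -1.662 -1.169
vertex 1.477 -0.376 -0.235
endloop
endfacet
facet normal -0.112 0.805 0.583
outer loop
vertex 1.122 -0.624 0.039
vertex 1.477 -0.376 -0.235
vertex 0.921 -0.317 -0.423
endloop
endfacet
facet normal 0.170 -0.935 -0.312
outer loop
vertex 1.899 -2.014 -3.464
vertex 1.515 -1.87 -4.104
vertex 2.257 -1.781 -3.967
endloop
endfacet
facet normal 0.710 0.292 0.641
outer loop
vertex 1.899 -2.014 -3.464
vertex 2.257 -1.781 -3.967
vertex 1.205 -0.17 -3.536
endloop
endfacet
facet normal 0.170 -0.935 -0.312
outer loop
vertex 2.257 -1.781 -3.967
vertex 1.515 -1.87 -4.104
vertex 2.056 -1.615 -4.573
endloop
endfacet
facet normal 0.817 0.565 -0.116
outer loop
vertex 2.257 -1.781 -3.967
vertex 2.056 -1.615 -4.573
vertex 1.205 -0.17 -3.536
endloop
endfacet
facet normal 0.170 -0.935 -0.312
outer loop
vertex 2.056 -1.615 -4.573
vertex 1.515 -1.87 -4.104
vertex 1.448 -1.641 -4.826
endloop
endfacet
facet normal 0.264 0.660 -0.703
outer loop
vertex 2.056 -1.615 -4.573
vertex 1.448 -1.641 -4.826
vertex 1.205 -0.17 -3.536
endloop
endfacet
facet normal 0.171 -0.934 -0.312
outer loop
vertex 1.448 -1.641 -4.826
vertex 1.515 -1.87 -4.104
vertex 0.89 -1.84 -4.536
endloop
endfacet
facet normal -0.533 0.506 -0.678
outer loop
vertex 1.448 -1.641 -4.826
vertex 0.89 -1.84 -4.536
vertex 1.205 -0.17 -3.536
endloop
endfacet
facet normal 0.171 -0.934 -0.313
outer loop
vertex 0.89 -1.84 -4.536
vertex 1.515 -1.87 -4.104
vertex 0.803 -2.062 -3.921
endloop
endfacet
facet normal -0.974 0.219 -0.059
outer loop
vertex 0.89 -1.84 -4.536
vertex 0.803 -2.062 -3.921
vertex 1.205 -0.17 -3.536
endloop
endfacet
facet normal 0.172 -0.934 -0.312
outer loop
vertex 0.803 -2.062 -3.921
vertex 1.515 -1.87 -4.104
vertex 1.251 -2.139 -3.444
endloop
endfacet
facet normal -0.728 0.015 0.686
outer loop
vertex 0.803 -2.062 -3.921
vertex 1.251 -2.139 -3.444
vertex 1.205 -0.17 -3.536
endloop
endfacet
facet normal 0.171 -0.934 -0.313
outer loop
vertex 1.251 -2.139 -3.444
vertex 1.515 -1.87 -4.104
vertex 1.899 -2.014 -3.464
endloop
endfacet
facet normal 0.022 0.047 0.999
outer loop
vertex 1.251 -2.139 -3.444
vertex 1.899 -2.014 -3.464
vertex 1.205 -0.17 -3.536
endloop
endfacet

endsolid


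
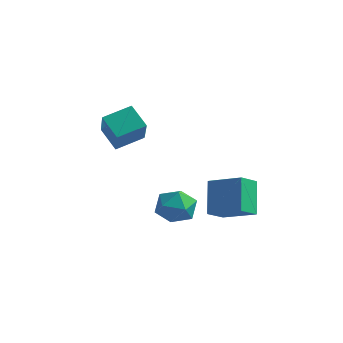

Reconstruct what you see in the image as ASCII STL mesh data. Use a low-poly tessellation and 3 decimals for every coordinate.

solid 
facet normal -0.489 -0.811 -0.320
outer loop
vertex -1.576 -4.312 4.008
vertex -2.597 -4.048 4.898
vertex -2.542 -3.157 2.558
endloop
endfacet
facet normal 0.740 -0.191 -0.645
outer loop
vertex -1.803 -1.932 3.042
vertex -1.576 -4.312 4.008
vertex -2.542 -3.157 2.558
endloop
endfacet
facet normal -0.489 -0.811 -0.320
outer loop
vertex -2.542 -3.157 2.558
vertex -2.597 -4.048 4.898
vertex -3.563 -2.893 3.448
endloop
endfacet
facet normal -0.462 0.553 -0.694
outer loop
vertex -3.563 -2.893 3.448
vertex -1.803 -1.932 3.042
vertex -2.542 -3.157 2.558
endloop
endfacet
facet normal 0.462 -0.553 0.694
outer loop
vertex -1.576 -4.312 4.008
vertex -1.858 -2.823 5.382
vertex -2.597 -4.048 4.898
endloop
endfacet
facet normal 0.740 -0.191 -0.645
outer loop
vertex -0.837 -3.087 4.492
vertex -1.576 -4.312 4.008
vertex -1.803 -1.932 3.042
endloop
endfacet
facet normal 0.462 -0.553 0.694
outer loop
vertex -0.837 -3.087 4.492
vertex -1.858 -2.823 5.382
vertex -1.576 -4.312 4.008
endloop
endfacet
facet normal -0.740 0.191 0.645
outer loop
vertex -2.597 -4.048 4.898
vertex -1.858 -2.823 5.382
vertex -3.563 -2.893 3.448
endloop
endfacet
facet normal -0.462 0.553 -0.694
outer loop
vertex -2.824 -1.668 3.932
vertex -1.803 -1.932 3.042
vertex -3.563 -2.893 3.448
endloop
endfacet
facet normal -0.740 0.191 0.645
outer loop
vertex -3.563 -2.893 3.448
vertex -1.858 -2.823 5.382
vertex -2.824 -1.668 3.932
endloop
endfacet
facet normal 0.489 0.811 0.320
outer loop
vertex -2.824 -1.668 3.932
vertex -0.837 -3.087 4.492
vertex -1.803 -1.932 3.042
endloop
endfacet
facet normal 0.489 0.811 0.320
outer loop
vertex -1.858 -2.823 5.382
vertex -0.837 -3.087 4.492
vertex -2.824 -1.668 3.932
endloop
endfacet
facet normal -0.339 0.522 0.782
outer loop
vertex 2.5 -0.395 1.046
vertex 2.668 0.659 0.415
vertex 0.75 -0.52 0.37
endloop
endfacet
facet normal -0.136 -0.850 0.509
outer loop
vertex 1.412 -1.539 -1.155
vertex 2.5 -0.395 1.046
vertex 0.75 -0.52 0.37
endloop
endfacet
facet normal -0.339 0.522 0.782
outer loop
vertex 0.75 -0.52 0.37
vertex 2.668 0.659 0.415
vertex 0.918 0.534 -0.261
endloop
endfacet
facet normal -0.931 -0.067 -0.359
outer loop
vertex 0.918 0.534 -0.261
vertex 1.412 -1.539 -1.155
vertex 0.75 -0.52 0.37
endloop
endfacet
facet normal 0.931 0.067 0.359
outer loop
vertex 2.5 -0.395 1.046
vertex 3.33 -0.36 -1.11
vertex 2.668 0.659 0.415
endloop
endfacet
facet normal -0.136 -0.850 0.509
outer loop
vertex 3.162 -1.414 -0.479
vertex 2.5 -0.395 1.046
vertex 1.412 -1.539 -1.155
endloop
endfacet
facet normal 0.931 0.067 0.359
outer loop
vertex 3.162 -1.414 -0.479
vertex 3.33 -0.36 -1.11
vertex 2.5 -0.395 1.046
endloop
endfacet
facet normal 0.136 0.850 -0.509
outer loop
vertex 2.668 0.659 0.415
vertex 3.33 -0.36 -1.11
vertex 0.918 0.534 -0.261
endloop
endfacet
facet normal -0.931 -0.067 -0.359
outer loop
vertex 1.58 -0.485 -1.786
vertex 1.412 -1.539 -1.155
vertex 0.918 0.534 -0.261
endloop
endfacet
facet normal 0.136 0.850 -0.509
outer loop
vertex 0.918 0.534 -0.261
vertex 3.33 -0.36 -1.11
vertex 1.58 -0.485 -1.786
endloop
endfacet
facet normal 0.339 -0.522 -0.782
outer loop
vertex 1.58 -0.485 -1.786
vertex 3.162 -1.414 -0.479
vertex 1.412 -1.539 -1.155
endloop
endfacet
facet normal 0.339 -0.522 -0.782
outer loop
vertex 3.33 -0.36 -1.11
vertex 3.162 -1.414 -0.479
vertex 1.58 -0.485 -1.786
endloop
endfacet
facet normal 0.240 0.946 0.219
outer loop
vertex -0.285 -0.523 -1.65
vertex -0.653 -0.665 -0.631
vertex 0.393 -0.876 -0.868
endloop
endfacet
facet normal 0.677 0.680 -0.280
outer loop
vertex -0.285 -0.523 -1.65
vertex 0.393 -0.876 -0.868
vertex 0.43 -1.323 -1.865
endloop
endfacet
facet normal 0.280 0.474 -0.835
outer loop
vertex -0.285 -0.523 -1.65
vertex 0.43 -1.323 -1.865
vertex -0.593 -1.388 -2.245
endloop
endfacet
facet normal -0.405 0.612 -0.680
outer loop
vertex -0.285 -0.523 -1.65
vertex -0.593 -1.388 -2.245
vertex -1.263 -0.982 -1.481
endloop
endfacet
facet normal -0.429 0.903 -0.029
outer loop
vertex -0.285 -0.523 -1.65
vertex -1.263 -0.982 -1.481
vertex -0.653 -0.665 -0.631
endloop
endfacet
facet normal 0.995 0.102 -0.009
outer loop
vertex 0.43 -1.323 -1.865
vertex 0.393 -0.876 -0.868
vertex 0.503 -1.958 -0.979
endloop
endfacet
facet normal 0.288 0.531 0.797
outer loop
vertex 0.393 -0.876 -0.868
vertex -0.653 -0.665 -0.631
vertex -0.167 -1.552 -0.215
endloop
endfacet
facet normal -0.793 0.462 0.397
outer loop
vertex -0.653 -0.665 -0.631
vertex -1.263 -0.982 -1.481
vertex -1.19 -1.617 -0.595
endloop
endfacet
facet normal -0.754 -0.009 -0.657
outer loop
vertex -1.263 -0.982 -1.481
vertex -0.593 -1.388 -2.245
vertex -1.153 -2.064 -1.592
endloop
endfacet
facet normal 0.352 -0.233 -0.907
outer loop
vertex -0.593 -1.388 -2.245
vertex 0.43 -1.323 -1.865
vertex -0.107 -2.275 -1.829
endloop
endfacet
facet normal 0.405 -0.612 0.680
outer loop
vertex -0.475 -2.417 -0.81
vertex 0.503 -1.958 -0.979
vertex -0.167 -1.552 -0.215
endloop
endfacet
facet normal -0.280 -0.474 0.835
outer loop
vertex -0.475 -2.417 -0.81
vertex -0.167 -1.552 -0.215
vertex -1.19 -1.617 -0.595
endloop
endfacet
facet normal -0.677 -0.680 0.280
outer loop
vertex -0.475 -2.417 -0.81
vertex -1.19 -1.617 -0.595
vertex -1.153 -2.064 -1.592
endloop
endfacet
facet normal -0.240 -0.946 -0.219
outer loop
vertex -0.475 -2.417 -0.81
vertex -1.153 -2.064 -1.592
vertex -0.107 -2.275 -1.829
endloop
endfacet
facet normal 0.429 -0.903 0.029
outer loop
vertex -0.475 -2.417 -0.81
vertex -0.107 -2.275 -1.829
vertex 0.503 -1.958 -0.979
endloop
endfacet
facet normal 0.754 0.009 0.657
outer loop
vertex -0.167 -1.552 -0.215
vertex 0.503 -1.958 -0.979
vertex 0.393 -0.876 -0.868
endloop
endfacet
facet normal -0.352 0.233 0.907
outer loop
vertex -1.19 -1.617 -0.595
vertex -0.167 -1.552 -0.215
vertex -0.653 -0.665 -0.631
endloop
endfacet
facet normal -0.995 -0.102 0.009
outer loop
vertex -1.153 -2.064 -1.592
vertex -1.19 -1.617 -0.595
vertex -1.263 -0.982 -1.481
endloop
endfacet
facet normal -0.288 -0.531 -0.797
outer loop
vertex -0.107 -2.275 -1.829
vertex -1.153 -2.064 -1.592
vertex -0.593 -1.388 -2.245
endloop
endfacet
facet normal 0.793 -0.462 -0.397
outer loop
vertex 0.503 -1.958 -0.979
vertex -0.107 -2.275 -1.829
vertex 0.43 -1.323 -1.865
endloop
endfacet

endsolid


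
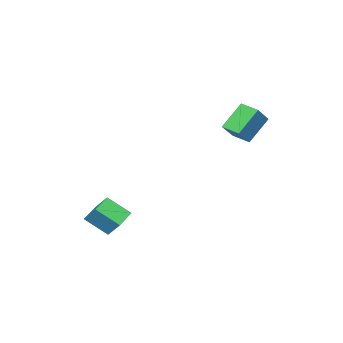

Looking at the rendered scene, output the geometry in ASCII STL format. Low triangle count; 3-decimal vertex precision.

solid 
facet normal -0.939 -0.184 0.291
outer loop
vertex 1.11 -4.8 -1.38
vertex 1.198 -4.156 -0.688
vertex 0.712 -3.946 -2.124
endloop
endfacet
facet normal -0.093 -0.678 -0.729
outer loop
vertex 1.642 -3.764 -2.412
vertex 1.11 -4.8 -1.38
vertex 0.712 -3.946 -2.124
endloop
endfacet
facet normal -0.939 -0.183 0.291
outer loop
vertex 0.712 -3.946 -2.124
vertex 1.198 -4.156 -0.688
vertex 0.801 -3.302 -1.432
endloop
endfacet
facet normal -0.331 0.712 -0.620
outer loop
vertex 0.801 -3.302 -1.432
vertex 1.642 -3.764 -2.412
vertex 0.712 -3.946 -2.124
endloop
endfacet
facet normal 0.331 -0.711 0.620
outer loop
vertex 1.11 -4.8 -1.38
vertex 2.128 -3.974 -0.976
vertex 1.198 -4.156 -0.688
endloop
endfacet
facet normal -0.093 -0.678 -0.729
outer loop
vertex 2.039 -4.618 -1.668
vertex 1.11 -4.8 -1.38
vertex 1.642 -3.764 -2.412
endloop
endfacet
facet normal 0.331 -0.712 0.620
outer loop
vertex 2.039 -4.618 -1.668
vertex 2.128 -3.974 -0.976
vertex 1.11 -4.8 -1.38
endloop
endfacet
facet normal 0.093 0.678 0.729
outer loop
vertex 1.198 -4.156 -0.688
vertex 2.128 -3.974 -0.976
vertex 0.801 -3.302 -1.432
endloop
endfacet
facet normal -0.331 0.711 -0.620
outer loop
vertex 1.73 -3.12 -1.72
vertex 1.642 -3.764 -2.412
vertex 0.801 -3.302 -1.432
endloop
endfacet
facet normal 0.093 0.678 0.729
outer loop
vertex 0.801 -3.302 -1.432
vertex 2.128 -3.974 -0.976
vertex 1.73 -3.12 -1.72
endloop
endfacet
facet normal 0.939 0.184 -0.290
outer loop
vertex 1.73 -3.12 -1.72
vertex 2.039 -4.618 -1.668
vertex 1.642 -3.764 -2.412
endloop
endfacet
facet normal 0.939 0.184 -0.292
outer loop
vertex 2.128 -3.974 -0.976
vertex 2.039 -4.618 -1.668
vertex 1.73 -3.12 -1.72
endloop
endfacet
facet normal -0.763 -0.092 -0.640
outer loop
vertex -4.321 -1.325 2.845
vertex -4.279 -0.503 2.677
vertex -3.418 -1.583 1.806
endloop
endfacet
facet normal -0.050 -0.979 0.200
outer loop
vertex -2.541 -1.477 2.543
vertex -4.321 -1.325 2.845
vertex -3.418 -1.583 1.806
endloop
endfacet
facet normal -0.762 -0.091 -0.641
outer loop
vertex -3.418 -1.583 1.806
vertex -4.279 -0.503 2.677
vertex -3.376 -0.761 1.639
endloop
endfacet
facet normal 0.645 -0.184 -0.742
outer loop
vertex -3.376 -0.761 1.639
vertex -2.541 -1.477 2.543
vertex -3.418 -1.583 1.806
endloop
endfacet
facet normal -0.645 0.184 0.741
outer loop
vertex -4.321 -1.325 2.845
vertex -3.402 -0.397 3.414
vertex -4.279 -0.503 2.677
endloop
endfacet
facet normal -0.050 -0.979 0.200
outer loop
vertex -3.444 -1.219 3.581
vertex -4.321 -1.325 2.845
vertex -2.541 -1.477 2.543
endloop
endfacet
facet normal -0.645 0.184 0.742
outer loop
vertex -3.444 -1.219 3.581
vertex -3.402 -0.397 3.414
vertex -4.321 -1.325 2.845
endloop
endfacet
facet normal 0.050 0.979 -0.200
outer loop
vertex -4.279 -0.503 2.677
vertex -3.402 -0.397 3.414
vertex -3.376 -0.761 1.639
endloop
endfacet
facet normal 0.645 -0.185 -0.742
outer loop
vertex -2.499 -0.655 2.375
vertex -2.541 -1.477 2.543
vertex -3.376 -0.761 1.639
endloop
endfacet
facet normal 0.050 0.979 -0.200
outer loop
vertex -3.376 -0.761 1.639
vertex -3.402 -0.397 3.414
vertex -2.499 -0.655 2.375
endloop
endfacet
facet normal 0.762 0.092 0.640
outer loop
vertex -2.499 -0.655 2.375
vertex -3.444 -1.219 3.581
vertex -2.541 -1.477 2.543
endloop
endfacet
facet normal 0.763 0.091 0.640
outer loop
vertex -3.402 -0.397 3.414
vertex -3.444 -1.219 3.581
vertex -2.499 -0.655 2.375
endloop
endfacet

endsolid


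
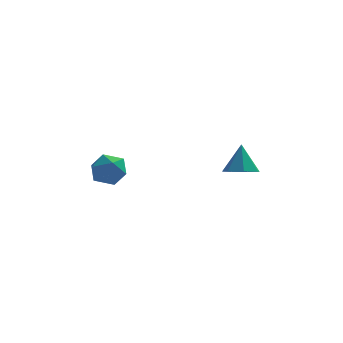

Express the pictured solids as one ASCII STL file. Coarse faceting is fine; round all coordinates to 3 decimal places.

solid 
facet normal -0.482 0.697 0.531
outer loop
vertex -2.723 -2.716 0.078
vertex -2.222 -2.904 0.78
vertex -1.962 -2.286 0.205
endloop
endfacet
facet normal -0.465 0.870 -0.162
outer loop
vertex -2.723 -2.716 0.078
vertex -1.962 -2.286 0.205
vertex -2.186 -2.556 -0.605
endloop
endfacet
facet normal -0.775 0.345 -0.529
outer loop
vertex -2.723 -2.716 0.078
vertex -2.186 -2.556 -0.605
vertex -2.585 -3.34 -0.531
endloop
endfacet
facet normal -0.986 -0.155 -0.064
outer loop
vertex -2.723 -2.716 0.078
vertex -2.585 -3.34 -0.531
vertex -2.607 -3.555 0.325
endloop
endfacet
facet normal -0.804 0.063 0.591
outer loop
vertex -2.723 -2.716 0.078
vertex -2.607 -3.555 0.325
vertex -2.222 -2.904 0.78
endloop
endfacet
facet normal 0.219 0.906 -0.362
outer loop
vertex -2.186 -2.556 -0.605
vertex -1.962 -2.286 0.205
vertex -1.353 -2.645 -0.325
endloop
endfacet
facet normal 0.190 0.625 0.757
outer loop
vertex -1.962 -2.286 0.205
vertex -2.222 -2.904 0.78
vertex -1.375 -2.86 0.531
endloop
endfacet
facet normal -0.330 -0.402 0.854
outer loop
vertex -2.222 -2.904 0.78
vertex -2.607 -3.555 0.325
vertex -1.774 -3.644 0.605
endloop
endfacet
facet normal -0.624 -0.754 -0.205
outer loop
vertex -2.607 -3.555 0.325
vertex -2.585 -3.34 -0.531
vertex -1.998 -3.914 -0.205
endloop
endfacet
facet normal -0.284 0.054 -0.957
outer loop
vertex -2.585 -3.34 -0.531
vertex -2.186 -2.556 -0.605
vertex -1.738 -3.296 -0.78
endloop
endfacet
facet normal 0.986 0.155 0.064
outer loop
vertex -1.237 -3.484 -0.078
vertex -1.353 -2.645 -0.325
vertex -1.375 -2.86 0.531
endloop
endfacet
facet normal 0.775 -0.345 0.529
outer loop
vertex -1.237 -3.484 -0.078
vertex -1.375 -2.86 0.531
vertex -1.774 -3.644 0.605
endloop
endfacet
facet normal 0.465 -0.870 0.162
outer loop
vertex -1.237 -3.484 -0.078
vertex -1.774 -3.644 0.605
vertex -1.998 -3.914 -0.205
endloop
endfacet
facet normal 0.482 -0.697 -0.531
outer loop
vertex -1.237 -3.484 -0.078
vertex -1.998 -3.914 -0.205
vertex -1.738 -3.296 -0.78
endloop
endfacet
facet normal 0.804 -0.063 -0.591
outer loop
vertex -1.237 -3.484 -0.078
vertex -1.738 -3.296 -0.78
vertex -1.353 -2.645 -0.325
endloop
endfacet
facet normal 0.624 0.754 0.205
outer loop
vertex -1.375 -2.86 0.531
vertex -1.353 -2.645 -0.325
vertex -1.962 -2.286 0.205
endloop
endfacet
facet normal 0.284 -0.054 0.957
outer loop
vertex -1.774 -3.644 0.605
vertex -1.375 -2.86 0.531
vertex -2.222 -2.904 0.78
endloop
endfacet
facet normal -0.219 -0.906 0.362
outer loop
vertex -1.998 -3.914 -0.205
vertex -1.774 -3.644 0.605
vertex -2.607 -3.555 0.325
endloop
endfacet
facet normal -0.190 -0.625 -0.757
outer loop
vertex -1.738 -3.296 -0.78
vertex -1.998 -3.914 -0.205
vertex -2.585 -3.34 -0.531
endloop
endfacet
facet normal 0.330 0.402 -0.854
outer loop
vertex -1.353 -2.645 -0.325
vertex -1.738 -3.296 -0.78
vertex -2.186 -2.556 -0.605
endloop
endfacet
facet normal 0.007 -0.407 -0.913
outer loop
vertex 4.141 -1.651 -0.611
vertex 3.455 -1.259 -0.791
vertex 4.22 -1.013 -0.895
endloop
endfacet
facet normal 0.887 0.092 0.453
outer loop
vertex 4.141 -1.651 -0.611
vertex 4.22 -1.013 -0.895
vertex 3.445 -0.661 0.551
endloop
endfacet
facet normal 0.007 -0.408 -0.913
outer loop
vertex 4.22 -1.013 -0.895
vertex 3.455 -1.259 -0.791
vertex 3.723 -0.561 -1.101
endloop
endfacet
facet normal 0.630 0.762 0.152
outer loop
vertex 4.22 -1.013 -0.895
vertex 3.723 -0.561 -1.101
vertex 3.445 -0.661 0.551
endloop
endfacet
facet normal 0.006 -0.408 -0.913
outer loop
vertex 3.723 -0.561 -1.101
vertex 3.455 -1.259 -0.791
vertex 3.024 -0.634 -1.073
endloop
endfacet
facet normal -0.102 0.994 0.043
outer loop
vertex 3.723 -0.561 -1.101
vertex 3.024 -0.634 -1.073
vertex 3.445 -0.661 0.551
endloop
endfacet
facet normal 0.007 -0.407 -0.913
outer loop
vertex 3.024 -0.634 -1.073
vertex 3.455 -1.259 -0.791
vertex 2.65 -1.179 -0.833
endloop
endfacet
facet normal -0.762 0.614 0.208
outer loop
vertex 3.024 -0.634 -1.073
vertex 2.65 -1.179 -0.833
vertex 3.445 -0.661 0.551
endloop
endfacet
facet normal 0.007 -0.408 -0.913
outer loop
vertex 2.65 -1.179 -0.833
vertex 3.455 -1.259 -0.791
vertex 2.882 -1.784 -0.561
endloop
endfacet
facet normal -0.848 -0.091 0.521
outer loop
vertex 2.65 -1.179 -0.833
vertex 2.882 -1.784 -0.561
vertex 3.445 -0.661 0.551
endloop
endfacet
facet normal 0.006 -0.407 -0.913
outer loop
vertex 2.882 -1.784 -0.561
vertex 3.455 -1.259 -0.791
vertex 3.546 -1.994 -0.463
endloop
endfacet
facet normal -0.298 -0.592 0.749
outer loop
vertex 2.882 -1.784 -0.561
vertex 3.546 -1.994 -0.463
vertex 3.445 -0.661 0.551
endloop
endfacet
facet normal 0.007 -0.407 -0.914
outer loop
vertex 3.546 -1.994 -0.463
vertex 3.455 -1.259 -0.791
vertex 4.141 -1.651 -0.611
endloop
endfacet
facet normal 0.473 -0.510 0.718
outer loop
vertex 3.546 -1.994 -0.463
vertex 4.141 -1.651 -0.611
vertex 3.445 -0.661 0.551
endloop
endfacet

endsolid


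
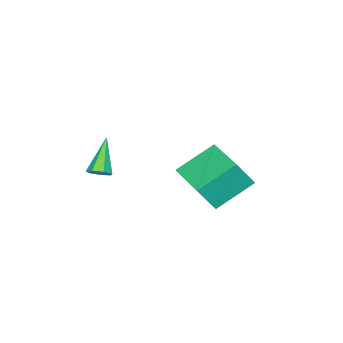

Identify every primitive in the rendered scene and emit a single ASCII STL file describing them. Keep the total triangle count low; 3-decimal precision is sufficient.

solid 
facet normal -0.441 0.317 -0.840
outer loop
vertex 1.004 2.894 -0.954
vertex 2.159 4.647 -0.899
vertex 2.38 2.02 -2.005
endloop
endfacet
facet normal -0.550 -0.835 -0.026
outer loop
vertex 3.001 1.573 -0.821
vertex 1.004 2.894 -0.954
vertex 2.38 2.02 -2.005
endloop
endfacet
facet normal -0.441 0.316 -0.840
outer loop
vertex 2.38 2.02 -2.005
vertex 2.159 4.647 -0.899
vertex 3.535 3.773 -1.951
endloop
endfacet
facet normal 0.709 -0.451 -0.542
outer loop
vertex 3.535 3.773 -1.951
vertex 3.001 1.573 -0.821
vertex 2.38 2.02 -2.005
endloop
endfacet
facet normal -0.709 0.450 0.542
outer loop
vertex 1.004 2.894 -0.954
vertex 2.78 4.2 0.285
vertex 2.159 4.647 -0.899
endloop
endfacet
facet normal -0.550 -0.835 -0.026
outer loop
vertex 1.625 2.447 0.231
vertex 1.004 2.894 -0.954
vertex 3.001 1.573 -0.821
endloop
endfacet
facet normal -0.709 0.451 0.542
outer loop
vertex 1.625 2.447 0.231
vertex 2.78 4.2 0.285
vertex 1.004 2.894 -0.954
endloop
endfacet
facet normal 0.550 0.835 0.026
outer loop
vertex 2.159 4.647 -0.899
vertex 2.78 4.2 0.285
vertex 3.535 3.773 -1.951
endloop
endfacet
facet normal 0.710 -0.451 -0.542
outer loop
vertex 4.156 3.326 -0.766
vertex 3.001 1.573 -0.821
vertex 3.535 3.773 -1.951
endloop
endfacet
facet normal 0.550 0.835 0.026
outer loop
vertex 3.535 3.773 -1.951
vertex 2.78 4.2 0.285
vertex 4.156 3.326 -0.766
endloop
endfacet
facet normal 0.441 -0.317 0.840
outer loop
vertex 4.156 3.326 -0.766
vertex 1.625 2.447 0.231
vertex 3.001 1.573 -0.821
endloop
endfacet
facet normal 0.441 -0.316 0.840
outer loop
vertex 2.78 4.2 0.285
vertex 1.625 2.447 0.231
vertex 4.156 3.326 -0.766
endloop
endfacet
facet normal 0.621 0.246 -0.744
outer loop
vertex 4.402 -1.412 -1.178
vertex 3.981 -1.366 -1.514
vertex 4.206 -0.987 -1.201
endloop
endfacet
facet normal 0.479 0.266 0.836
outer loop
vertex 4.402 -1.412 -1.178
vertex 4.206 -0.987 -1.201
vertex 2.859 -1.814 -0.166
endloop
endfacet
facet normal 0.619 0.248 -0.745
outer loop
vertex 4.206 -0.987 -1.201
vertex 3.981 -1.366 -1.514
vertex 3.84 -0.848 -1.459
endloop
endfacet
facet normal -0.079 0.826 0.557
outer loop
vertex 4.206 -0.987 -1.201
vertex 3.84 -0.848 -1.459
vertex 2.859 -1.814 -0.166
endloop
endfacet
facet normal 0.620 0.248 -0.744
outer loop
vertex 3.84 -0.848 -1.459
vertex 3.981 -1.366 -1.514
vertex 3.581 -1.098 -1.758
endloop
endfacet
facet normal -0.698 0.716 0.006
outer loop
vertex 3.84 -0.848 -1.459
vertex 3.581 -1.098 -1.758
vertex 2.859 -1.814 -0.166
endloop
endfacet
facet normal 0.620 0.247 -0.745
outer loop
vertex 3.581 -1.098 -1.758
vertex 3.981 -1.366 -1.514
vertex 3.623 -1.551 -1.873
endloop
endfacet
facet normal -0.914 0.018 -0.406
outer loop
vertex 3.581 -1.098 -1.758
vertex 3.623 -1.551 -1.873
vertex 2.859 -1.814 -0.166
endloop
endfacet
facet normal 0.619 0.248 -0.745
outer loop
vertex 3.623 -1.551 -1.873
vertex 3.981 -1.366 -1.514
vertex 3.935 -1.864 -1.718
endloop
endfacet
facet normal -0.562 -0.742 -0.366
outer loop
vertex 3.623 -1.551 -1.873
vertex 3.935 -1.864 -1.718
vertex 2.859 -1.814 -0.166
endloop
endfacet
facet normal 0.621 0.247 -0.744
outer loop
vertex 3.935 -1.864 -1.718
vertex 3.981 -1.366 -1.514
vertex 4.282 -1.802 -1.408
endloop
endfacet
facet normal 0.092 -0.991 0.096
outer loop
vertex 3.935 -1.864 -1.718
vertex 4.282 -1.802 -1.408
vertex 2.859 -1.814 -0.166
endloop
endfacet
facet normal 0.621 0.248 -0.744
outer loop
vertex 4.282 -1.802 -1.408
vertex 3.981 -1.366 -1.514
vertex 4.402 -1.412 -1.178
endloop
endfacet
facet normal 0.555 -0.543 0.631
outer loop
vertex 4.282 -1.802 -1.408
vertex 4.402 -1.412 -1.178
vertex 2.859 -1.814 -0.166
endloop
endfacet

endsolid


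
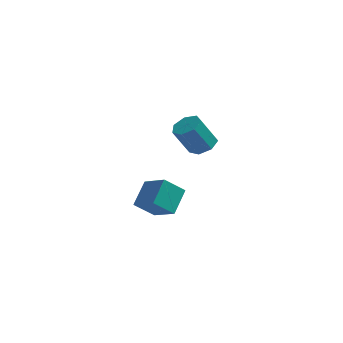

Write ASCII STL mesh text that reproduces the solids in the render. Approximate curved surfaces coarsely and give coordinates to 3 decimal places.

solid 
facet normal -0.684 -0.310 0.660
outer loop
vertex 0.55 -1.972 -2.317
vertex -0.881 -0.931 -3.312
vertex 0.184 -3.541 -3.433
endloop
endfacet
facet normal 0.705 -0.513 0.490
outer loop
vertex 1.361 -3.009 -4.568
vertex 0.55 -1.972 -2.317
vertex 0.184 -3.541 -3.433
endloop
endfacet
facet normal -0.684 -0.310 0.660
outer loop
vertex 0.184 -3.541 -3.433
vertex -0.881 -0.931 -3.312
vertex -1.247 -2.501 -4.428
endloop
endfacet
facet normal -0.187 -0.801 -0.569
outer loop
vertex -1.247 -2.501 -4.428
vertex 1.361 -3.009 -4.568
vertex 0.184 -3.541 -3.433
endloop
endfacet
facet normal 0.187 0.801 0.569
outer loop
vertex 0.55 -1.972 -2.317
vertex 0.296 -0.399 -4.447
vertex -0.881 -0.931 -3.312
endloop
endfacet
facet normal 0.705 -0.513 0.490
outer loop
vertex 1.727 -1.439 -3.452
vertex 0.55 -1.972 -2.317
vertex 1.361 -3.009 -4.568
endloop
endfacet
facet normal 0.186 0.801 0.569
outer loop
vertex 1.727 -1.439 -3.452
vertex 0.296 -0.399 -4.447
vertex 0.55 -1.972 -2.317
endloop
endfacet
facet normal -0.705 0.513 -0.490
outer loop
vertex -0.881 -0.931 -3.312
vertex 0.296 -0.399 -4.447
vertex -1.247 -2.501 -4.428
endloop
endfacet
facet normal -0.187 -0.801 -0.569
outer loop
vertex -0.07 -1.968 -5.563
vertex 1.361 -3.009 -4.568
vertex -1.247 -2.501 -4.428
endloop
endfacet
facet normal -0.705 0.513 -0.490
outer loop
vertex -1.247 -2.501 -4.428
vertex 0.296 -0.399 -4.447
vertex -0.07 -1.968 -5.563
endloop
endfacet
facet normal 0.684 0.310 -0.660
outer loop
vertex -0.07 -1.968 -5.563
vertex 1.727 -1.439 -3.452
vertex 1.361 -3.009 -4.568
endloop
endfacet
facet normal 0.684 0.310 -0.660
outer loop
vertex 0.296 -0.399 -4.447
vertex 1.727 -1.439 -3.452
vertex -0.07 -1.968 -5.563
endloop
endfacet
facet normal 0.442 0.210 -0.872
outer loop
vertex 4.081 -3.762 2.557
vertex 3.217 -3.773 2.117
vertex 3.676 -3.025 2.529
endloop
endfacet
facet normal 0.757 0.435 0.487
outer loop
vertex 4.081 -3.762 2.557
vertex 3.676 -3.025 2.529
vertex 3.167 -4.195 4.363
endloop
endfacet
facet normal 0.757 0.435 0.487
outer loop
vertex 3.167 -4.195 4.363
vertex 3.676 -3.025 2.529
vertex 2.762 -3.458 4.335
endloop
endfacet
facet normal -0.441 -0.209 0.873
outer loop
vertex 3.167 -4.195 4.363
vertex 2.762 -3.458 4.335
vertex 2.303 -4.207 3.923
endloop
endfacet
facet normal 0.441 0.210 -0.872
outer loop
vertex 3.676 -3.025 2.529
vertex 3.217 -3.773 2.117
vertex 2.925 -2.851 2.191
endloop
endfacet
facet normal 0.096 0.956 0.278
outer loop
vertex 3.676 -3.025 2.529
vertex 2.925 -2.851 2.191
vertex 2.762 -3.458 4.335
endloop
endfacet
facet normal 0.096 0.956 0.278
outer loop
vertex 2.762 -3.458 4.335
vertex 2.925 -2.851 2.191
vertex 2.011 -3.284 3.997
endloop
endfacet
facet normal -0.441 -0.210 0.873
outer loop
vertex 2.762 -3.458 4.335
vertex 2.011 -3.284 3.997
vertex 2.303 -4.207 3.923
endloop
endfacet
facet normal 0.441 0.210 -0.872
outer loop
vertex 2.925 -2.851 2.191
vertex 3.217 -3.773 2.117
vertex 2.394 -3.372 1.797
endloop
endfacet
facet normal -0.638 0.757 -0.141
outer loop
vertex 2.925 -2.851 2.191
vertex 2.394 -3.372 1.797
vertex 2.011 -3.284 3.997
endloop
endfacet
facet normal -0.638 0.757 -0.141
outer loop
vertex 2.011 -3.284 3.997
vertex 2.394 -3.372 1.797
vertex 1.48 -3.805 3.603
endloop
endfacet
facet normal -0.442 -0.210 0.872
outer loop
vertex 2.011 -3.284 3.997
vertex 1.48 -3.805 3.603
vertex 2.303 -4.207 3.923
endloop
endfacet
facet normal 0.441 0.210 -0.872
outer loop
vertex 2.394 -3.372 1.797
vertex 3.217 -3.773 2.117
vertex 2.483 -4.195 1.644
endloop
endfacet
facet normal -0.891 -0.012 -0.454
outer loop
vertex 2.394 -3.372 1.797
vertex 2.483 -4.195 1.644
vertex 1.48 -3.805 3.603
endloop
endfacet
facet normal -0.891 -0.011 -0.454
outer loop
vertex 1.48 -3.805 3.603
vertex 2.483 -4.195 1.644
vertex 1.568 -4.628 3.45
endloop
endfacet
facet normal -0.442 -0.209 0.872
outer loop
vertex 1.48 -3.805 3.603
vertex 1.568 -4.628 3.45
vertex 2.303 -4.207 3.923
endloop
endfacet
facet normal 0.442 0.209 -0.872
outer loop
vertex 2.483 -4.195 1.644
vertex 3.217 -3.773 2.117
vertex 3.124 -4.701 1.848
endloop
endfacet
facet normal -0.474 -0.771 -0.425
outer loop
vertex 2.483 -4.195 1.644
vertex 3.124 -4.701 1.848
vertex 1.568 -4.628 3.45
endloop
endfacet
facet normal -0.474 -0.771 -0.425
outer loop
vertex 1.568 -4.628 3.45
vertex 3.124 -4.701 1.848
vertex 2.21 -5.134 3.653
endloop
endfacet
facet normal -0.441 -0.210 0.872
outer loop
vertex 1.568 -4.628 3.45
vertex 2.21 -5.134 3.653
vertex 2.303 -4.207 3.923
endloop
endfacet
facet normal 0.441 0.209 -0.873
outer loop
vertex 3.124 -4.701 1.848
vertex 3.217 -3.773 2.117
vertex 3.836 -4.508 2.254
endloop
endfacet
facet normal 0.301 -0.951 -0.076
outer loop
vertex 3.124 -4.701 1.848
vertex 3.836 -4.508 2.254
vertex 2.21 -5.134 3.653
endloop
endfacet
facet normal 0.301 -0.951 -0.076
outer loop
vertex 2.21 -5.134 3.653
vertex 3.836 -4.508 2.254
vertex 2.922 -4.941 4.06
endloop
endfacet
facet normal -0.442 -0.210 0.872
outer loop
vertex 2.21 -5.134 3.653
vertex 2.922 -4.941 4.06
vertex 2.303 -4.207 3.923
endloop
endfacet
facet normal 0.442 0.209 -0.872
outer loop
vertex 3.836 -4.508 2.254
vertex 3.217 -3.773 2.117
vertex 4.081 -3.762 2.557
endloop
endfacet
facet normal 0.849 -0.413 0.330
outer loop
vertex 3.836 -4.508 2.254
vertex 4.081 -3.762 2.557
vertex 2.922 -4.941 4.06
endloop
endfacet
facet normal 0.849 -0.413 0.330
outer loop
vertex 2.922 -4.941 4.06
vertex 4.081 -3.762 2.557
vertex 3.167 -4.195 4.363
endloop
endfacet
facet normal -0.441 -0.209 0.873
outer loop
vertex 2.922 -4.941 4.06
vertex 3.167 -4.195 4.363
vertex 2.303 -4.207 3.923
endloop
endfacet

endsolid
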